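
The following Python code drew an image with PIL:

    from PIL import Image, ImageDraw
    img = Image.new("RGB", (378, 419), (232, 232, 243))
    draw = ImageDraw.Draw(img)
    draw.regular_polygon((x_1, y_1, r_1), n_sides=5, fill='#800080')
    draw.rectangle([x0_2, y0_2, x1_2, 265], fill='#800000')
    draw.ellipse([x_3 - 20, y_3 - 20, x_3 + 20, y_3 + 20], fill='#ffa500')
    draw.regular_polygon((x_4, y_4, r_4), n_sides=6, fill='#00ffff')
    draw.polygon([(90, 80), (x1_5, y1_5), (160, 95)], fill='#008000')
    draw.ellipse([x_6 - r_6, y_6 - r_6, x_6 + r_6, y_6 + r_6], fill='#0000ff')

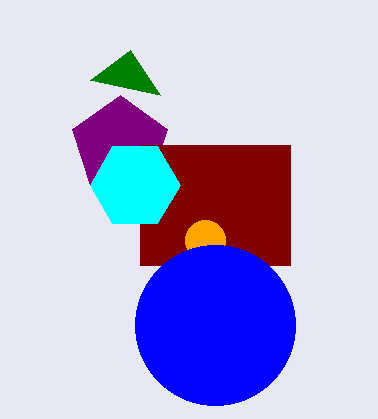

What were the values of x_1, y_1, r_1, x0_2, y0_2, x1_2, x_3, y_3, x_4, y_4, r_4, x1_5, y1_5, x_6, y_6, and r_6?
x_1 = 120
y_1 = 145
r_1 = 50
x0_2 = 140
y0_2 = 145
x1_2 = 290
x_3 = 205
y_3 = 240
x_4 = 135
y_4 = 185
r_4 = 45
x1_5 = 130
y1_5 = 50
x_6 = 215
y_6 = 325
r_6 = 80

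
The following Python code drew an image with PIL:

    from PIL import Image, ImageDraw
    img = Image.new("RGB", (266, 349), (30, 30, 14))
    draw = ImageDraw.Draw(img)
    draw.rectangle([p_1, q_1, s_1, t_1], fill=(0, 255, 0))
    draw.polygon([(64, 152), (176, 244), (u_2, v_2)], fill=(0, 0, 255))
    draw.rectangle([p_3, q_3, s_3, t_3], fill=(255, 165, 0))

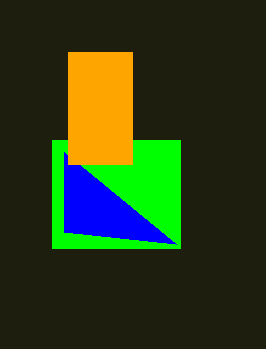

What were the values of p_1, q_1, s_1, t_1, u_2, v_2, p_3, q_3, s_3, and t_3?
p_1 = 52; q_1 = 140; s_1 = 180; t_1 = 248; u_2 = 64; v_2 = 232; p_3 = 68; q_3 = 52; s_3 = 132; t_3 = 164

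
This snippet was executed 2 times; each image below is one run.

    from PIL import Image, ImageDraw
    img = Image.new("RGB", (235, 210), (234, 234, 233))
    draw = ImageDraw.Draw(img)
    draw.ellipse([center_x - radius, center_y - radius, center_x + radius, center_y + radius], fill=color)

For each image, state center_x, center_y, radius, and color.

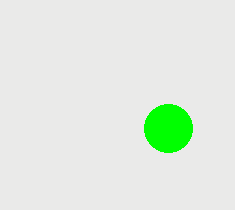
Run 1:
center_x = 168, center_y = 128, radius = 24, color = 'lime'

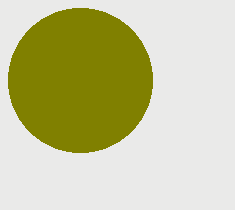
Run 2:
center_x = 80; center_y = 80; radius = 72; color = 'olive'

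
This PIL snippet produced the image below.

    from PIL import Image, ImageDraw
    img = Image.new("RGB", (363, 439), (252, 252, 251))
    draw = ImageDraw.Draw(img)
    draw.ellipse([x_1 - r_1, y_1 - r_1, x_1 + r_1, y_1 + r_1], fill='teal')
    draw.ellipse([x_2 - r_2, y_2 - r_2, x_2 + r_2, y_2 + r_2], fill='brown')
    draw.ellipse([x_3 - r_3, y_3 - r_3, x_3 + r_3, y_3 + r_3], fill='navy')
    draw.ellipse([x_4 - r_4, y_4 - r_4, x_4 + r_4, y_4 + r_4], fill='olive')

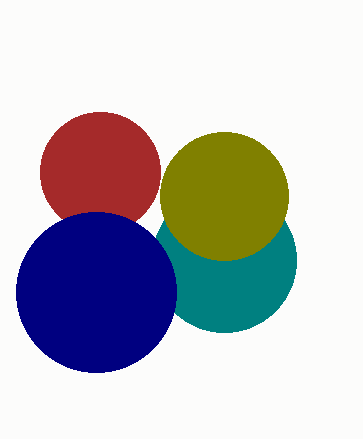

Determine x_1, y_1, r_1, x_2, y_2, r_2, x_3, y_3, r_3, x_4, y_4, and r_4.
x_1 = 224
y_1 = 260
r_1 = 72
x_2 = 100
y_2 = 172
r_2 = 60
x_3 = 96
y_3 = 292
r_3 = 80
x_4 = 224
y_4 = 196
r_4 = 64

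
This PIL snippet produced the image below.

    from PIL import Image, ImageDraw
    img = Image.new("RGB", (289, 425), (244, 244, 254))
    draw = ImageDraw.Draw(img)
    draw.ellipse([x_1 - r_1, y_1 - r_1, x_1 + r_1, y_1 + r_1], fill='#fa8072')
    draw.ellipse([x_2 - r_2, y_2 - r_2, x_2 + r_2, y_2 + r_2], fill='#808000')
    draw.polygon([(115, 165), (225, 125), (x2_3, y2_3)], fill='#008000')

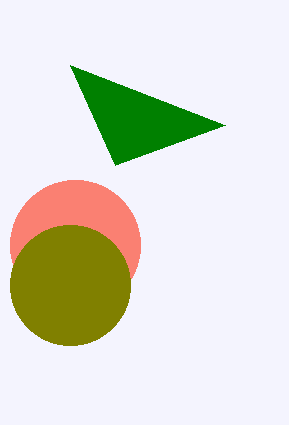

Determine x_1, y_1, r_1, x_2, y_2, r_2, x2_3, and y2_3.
x_1 = 75, y_1 = 245, r_1 = 65, x_2 = 70, y_2 = 285, r_2 = 60, x2_3 = 70, y2_3 = 65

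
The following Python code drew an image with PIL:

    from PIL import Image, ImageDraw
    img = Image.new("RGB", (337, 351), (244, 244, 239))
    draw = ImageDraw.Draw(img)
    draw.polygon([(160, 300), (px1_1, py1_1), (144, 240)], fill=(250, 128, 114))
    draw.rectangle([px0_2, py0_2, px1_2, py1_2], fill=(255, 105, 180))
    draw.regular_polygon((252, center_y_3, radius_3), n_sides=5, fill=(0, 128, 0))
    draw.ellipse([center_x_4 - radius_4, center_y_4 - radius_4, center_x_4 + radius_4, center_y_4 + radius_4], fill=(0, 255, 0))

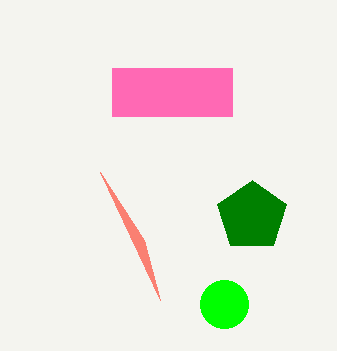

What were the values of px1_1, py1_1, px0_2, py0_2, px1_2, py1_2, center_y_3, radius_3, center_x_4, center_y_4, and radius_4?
px1_1 = 100
py1_1 = 172
px0_2 = 112
py0_2 = 68
px1_2 = 232
py1_2 = 116
center_y_3 = 216
radius_3 = 36
center_x_4 = 224
center_y_4 = 304
radius_4 = 24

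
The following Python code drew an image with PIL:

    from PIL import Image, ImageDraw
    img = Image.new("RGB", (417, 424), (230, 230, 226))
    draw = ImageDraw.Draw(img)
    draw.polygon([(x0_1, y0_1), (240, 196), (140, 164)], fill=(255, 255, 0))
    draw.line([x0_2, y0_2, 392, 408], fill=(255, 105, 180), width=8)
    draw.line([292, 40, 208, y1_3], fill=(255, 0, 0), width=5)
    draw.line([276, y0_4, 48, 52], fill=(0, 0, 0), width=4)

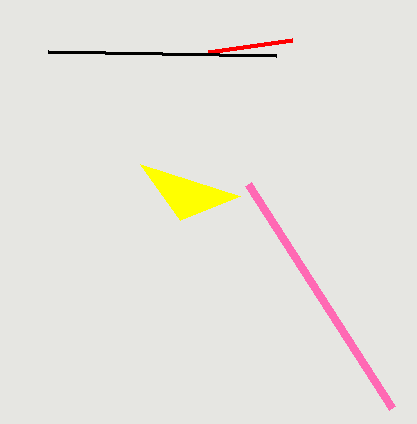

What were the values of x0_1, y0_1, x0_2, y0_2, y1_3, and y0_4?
x0_1 = 180, y0_1 = 220, x0_2 = 248, y0_2 = 184, y1_3 = 52, y0_4 = 56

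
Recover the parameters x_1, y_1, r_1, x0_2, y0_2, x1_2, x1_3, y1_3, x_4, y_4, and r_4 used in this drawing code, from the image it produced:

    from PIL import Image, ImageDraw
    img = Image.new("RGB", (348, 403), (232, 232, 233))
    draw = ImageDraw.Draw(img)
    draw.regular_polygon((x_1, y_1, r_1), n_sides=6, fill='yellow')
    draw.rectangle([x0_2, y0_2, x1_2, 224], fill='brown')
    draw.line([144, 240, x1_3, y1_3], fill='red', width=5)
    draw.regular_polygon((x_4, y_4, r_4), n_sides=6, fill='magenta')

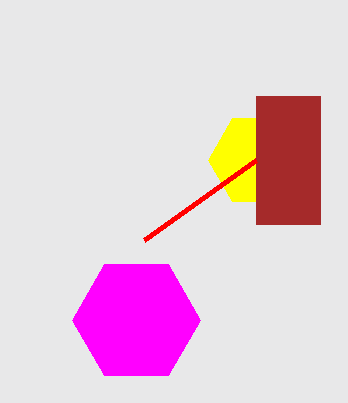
x_1 = 256
y_1 = 160
r_1 = 48
x0_2 = 256
y0_2 = 96
x1_2 = 320
x1_3 = 256
y1_3 = 160
x_4 = 136
y_4 = 320
r_4 = 64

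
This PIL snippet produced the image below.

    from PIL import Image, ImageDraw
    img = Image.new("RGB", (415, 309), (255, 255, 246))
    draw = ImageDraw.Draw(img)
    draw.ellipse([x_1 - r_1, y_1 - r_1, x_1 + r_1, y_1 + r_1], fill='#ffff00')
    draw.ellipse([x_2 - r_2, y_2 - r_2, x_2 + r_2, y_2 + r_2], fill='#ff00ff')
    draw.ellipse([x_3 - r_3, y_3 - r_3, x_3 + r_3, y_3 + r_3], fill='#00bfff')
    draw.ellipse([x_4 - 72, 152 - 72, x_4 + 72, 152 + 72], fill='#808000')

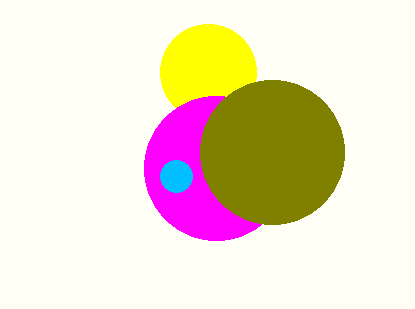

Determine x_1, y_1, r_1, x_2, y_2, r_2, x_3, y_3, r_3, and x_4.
x_1 = 208; y_1 = 72; r_1 = 48; x_2 = 216; y_2 = 168; r_2 = 72; x_3 = 176; y_3 = 176; r_3 = 16; x_4 = 272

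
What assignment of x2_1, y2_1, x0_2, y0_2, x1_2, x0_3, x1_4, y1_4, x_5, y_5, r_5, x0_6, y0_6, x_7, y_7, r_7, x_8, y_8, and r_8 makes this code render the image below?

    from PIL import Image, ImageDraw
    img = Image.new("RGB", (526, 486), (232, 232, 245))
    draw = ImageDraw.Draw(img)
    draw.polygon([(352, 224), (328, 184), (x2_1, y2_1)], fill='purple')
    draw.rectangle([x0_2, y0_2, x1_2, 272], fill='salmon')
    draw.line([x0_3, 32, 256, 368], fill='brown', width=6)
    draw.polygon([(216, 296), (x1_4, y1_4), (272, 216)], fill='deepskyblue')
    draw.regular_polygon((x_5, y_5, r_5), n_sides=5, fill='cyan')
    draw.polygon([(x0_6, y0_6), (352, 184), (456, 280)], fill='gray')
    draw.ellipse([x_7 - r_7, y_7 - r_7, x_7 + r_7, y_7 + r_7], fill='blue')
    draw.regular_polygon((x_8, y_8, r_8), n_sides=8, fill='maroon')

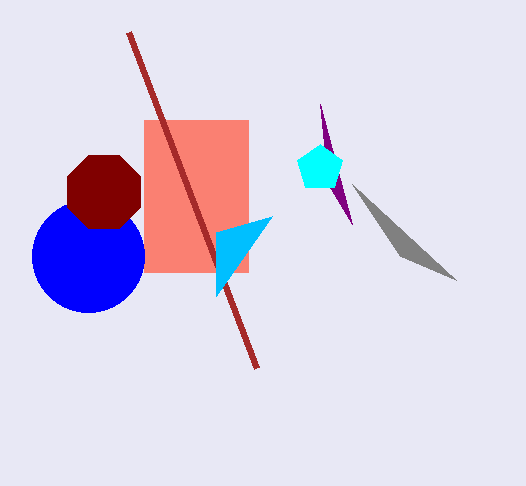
x2_1 = 320
y2_1 = 104
x0_2 = 144
y0_2 = 120
x1_2 = 248
x0_3 = 128
x1_4 = 216
y1_4 = 232
x_5 = 320
y_5 = 168
r_5 = 24
x0_6 = 400
y0_6 = 256
x_7 = 88
y_7 = 256
r_7 = 56
x_8 = 104
y_8 = 192
r_8 = 40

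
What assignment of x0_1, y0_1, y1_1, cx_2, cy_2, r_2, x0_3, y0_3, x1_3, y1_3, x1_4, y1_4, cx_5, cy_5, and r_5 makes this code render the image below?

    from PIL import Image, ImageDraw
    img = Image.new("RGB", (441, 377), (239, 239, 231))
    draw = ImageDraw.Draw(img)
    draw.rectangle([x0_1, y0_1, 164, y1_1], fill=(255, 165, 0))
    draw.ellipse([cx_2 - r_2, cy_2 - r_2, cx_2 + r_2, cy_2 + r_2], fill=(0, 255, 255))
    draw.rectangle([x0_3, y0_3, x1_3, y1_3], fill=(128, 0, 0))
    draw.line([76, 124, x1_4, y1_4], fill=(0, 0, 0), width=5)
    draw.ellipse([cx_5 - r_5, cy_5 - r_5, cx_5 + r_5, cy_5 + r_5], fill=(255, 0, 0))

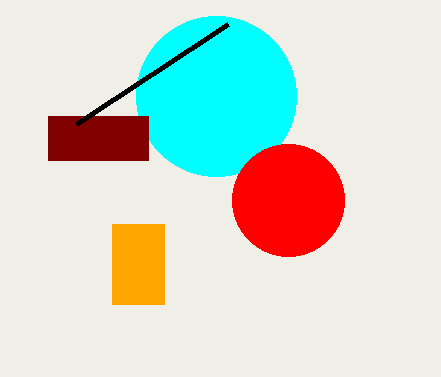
x0_1 = 112; y0_1 = 224; y1_1 = 304; cx_2 = 216; cy_2 = 96; r_2 = 80; x0_3 = 48; y0_3 = 116; x1_3 = 148; y1_3 = 160; x1_4 = 228; y1_4 = 24; cx_5 = 288; cy_5 = 200; r_5 = 56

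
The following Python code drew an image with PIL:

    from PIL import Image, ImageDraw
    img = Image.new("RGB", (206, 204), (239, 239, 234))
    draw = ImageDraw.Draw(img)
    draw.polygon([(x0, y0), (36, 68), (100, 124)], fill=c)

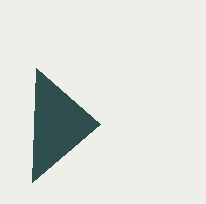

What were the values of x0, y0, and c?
x0 = 32, y0 = 182, c = 'darkslategray'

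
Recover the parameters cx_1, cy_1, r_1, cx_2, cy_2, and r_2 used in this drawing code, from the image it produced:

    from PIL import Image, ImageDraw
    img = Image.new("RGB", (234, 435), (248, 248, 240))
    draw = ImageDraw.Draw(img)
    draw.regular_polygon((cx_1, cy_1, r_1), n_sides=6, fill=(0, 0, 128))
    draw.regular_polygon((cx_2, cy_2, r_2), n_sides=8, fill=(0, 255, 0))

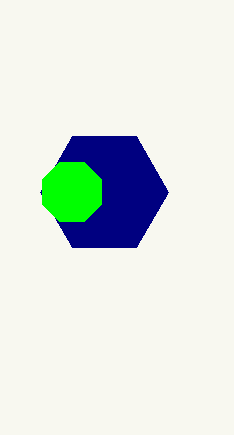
cx_1 = 104
cy_1 = 192
r_1 = 64
cx_2 = 72
cy_2 = 192
r_2 = 32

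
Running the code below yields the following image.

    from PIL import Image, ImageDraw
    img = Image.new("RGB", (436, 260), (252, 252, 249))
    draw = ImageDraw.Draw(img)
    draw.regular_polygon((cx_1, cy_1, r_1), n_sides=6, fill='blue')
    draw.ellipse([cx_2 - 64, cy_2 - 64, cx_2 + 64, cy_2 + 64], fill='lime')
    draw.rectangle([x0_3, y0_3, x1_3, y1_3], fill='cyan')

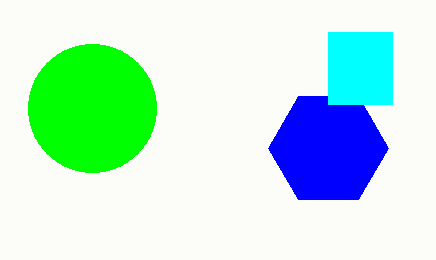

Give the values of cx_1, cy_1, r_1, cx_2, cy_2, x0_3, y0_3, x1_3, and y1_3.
cx_1 = 328, cy_1 = 148, r_1 = 60, cx_2 = 92, cy_2 = 108, x0_3 = 328, y0_3 = 32, x1_3 = 392, y1_3 = 104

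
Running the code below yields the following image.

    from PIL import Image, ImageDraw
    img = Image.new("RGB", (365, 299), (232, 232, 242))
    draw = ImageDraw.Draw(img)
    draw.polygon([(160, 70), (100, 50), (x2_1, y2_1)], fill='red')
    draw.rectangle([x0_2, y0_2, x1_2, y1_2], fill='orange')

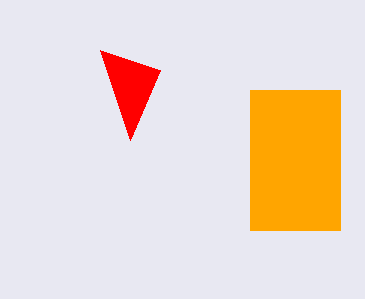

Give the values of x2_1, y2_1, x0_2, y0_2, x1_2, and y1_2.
x2_1 = 130, y2_1 = 140, x0_2 = 250, y0_2 = 90, x1_2 = 340, y1_2 = 230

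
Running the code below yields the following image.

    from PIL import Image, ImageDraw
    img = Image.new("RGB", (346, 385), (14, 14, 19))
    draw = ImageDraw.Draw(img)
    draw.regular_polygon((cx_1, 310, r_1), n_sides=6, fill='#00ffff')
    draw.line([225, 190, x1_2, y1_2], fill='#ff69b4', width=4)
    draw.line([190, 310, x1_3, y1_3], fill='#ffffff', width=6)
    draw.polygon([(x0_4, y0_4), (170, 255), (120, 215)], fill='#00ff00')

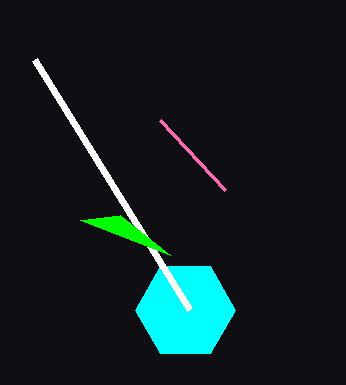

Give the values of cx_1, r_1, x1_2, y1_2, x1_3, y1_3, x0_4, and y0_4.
cx_1 = 185
r_1 = 50
x1_2 = 160
y1_2 = 120
x1_3 = 35
y1_3 = 60
x0_4 = 80
y0_4 = 220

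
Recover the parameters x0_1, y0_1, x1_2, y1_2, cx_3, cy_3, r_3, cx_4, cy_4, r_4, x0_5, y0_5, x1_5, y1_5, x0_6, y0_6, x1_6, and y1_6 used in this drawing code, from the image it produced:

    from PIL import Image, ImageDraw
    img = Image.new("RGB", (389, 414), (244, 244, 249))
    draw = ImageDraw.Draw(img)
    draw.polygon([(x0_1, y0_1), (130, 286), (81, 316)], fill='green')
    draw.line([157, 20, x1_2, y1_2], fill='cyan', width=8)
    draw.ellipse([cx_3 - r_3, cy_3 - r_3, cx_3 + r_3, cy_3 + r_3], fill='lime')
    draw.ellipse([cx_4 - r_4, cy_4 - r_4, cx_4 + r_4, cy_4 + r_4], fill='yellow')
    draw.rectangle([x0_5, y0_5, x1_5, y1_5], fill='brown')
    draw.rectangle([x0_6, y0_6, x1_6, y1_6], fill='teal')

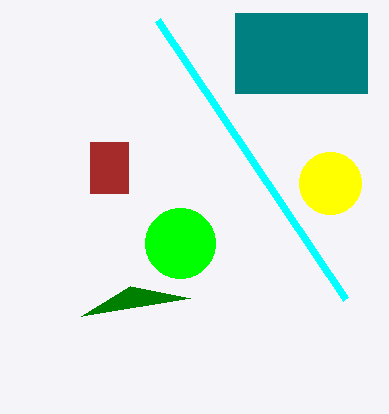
x0_1 = 190; y0_1 = 298; x1_2 = 345; y1_2 = 299; cx_3 = 180; cy_3 = 243; r_3 = 35; cx_4 = 330; cy_4 = 183; r_4 = 31; x0_5 = 90; y0_5 = 142; x1_5 = 128; y1_5 = 193; x0_6 = 235; y0_6 = 13; x1_6 = 367; y1_6 = 93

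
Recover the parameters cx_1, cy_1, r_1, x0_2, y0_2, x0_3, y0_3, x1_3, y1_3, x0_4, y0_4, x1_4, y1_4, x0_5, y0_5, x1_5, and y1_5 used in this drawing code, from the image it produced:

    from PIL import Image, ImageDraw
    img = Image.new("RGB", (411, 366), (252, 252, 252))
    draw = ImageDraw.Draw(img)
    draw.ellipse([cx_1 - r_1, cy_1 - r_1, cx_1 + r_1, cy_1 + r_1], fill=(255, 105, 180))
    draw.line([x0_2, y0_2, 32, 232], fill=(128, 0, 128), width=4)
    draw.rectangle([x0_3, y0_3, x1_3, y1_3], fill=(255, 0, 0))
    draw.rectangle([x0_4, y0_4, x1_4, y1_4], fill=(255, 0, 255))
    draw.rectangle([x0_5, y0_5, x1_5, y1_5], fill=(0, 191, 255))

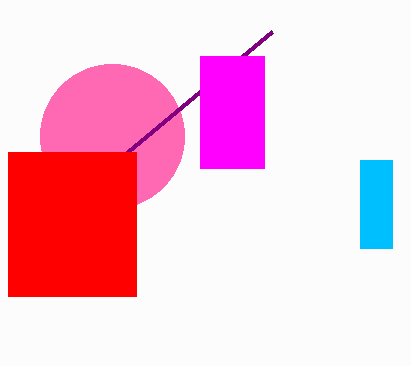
cx_1 = 112
cy_1 = 136
r_1 = 72
x0_2 = 272
y0_2 = 32
x0_3 = 8
y0_3 = 152
x1_3 = 136
y1_3 = 296
x0_4 = 200
y0_4 = 56
x1_4 = 264
y1_4 = 168
x0_5 = 360
y0_5 = 160
x1_5 = 392
y1_5 = 248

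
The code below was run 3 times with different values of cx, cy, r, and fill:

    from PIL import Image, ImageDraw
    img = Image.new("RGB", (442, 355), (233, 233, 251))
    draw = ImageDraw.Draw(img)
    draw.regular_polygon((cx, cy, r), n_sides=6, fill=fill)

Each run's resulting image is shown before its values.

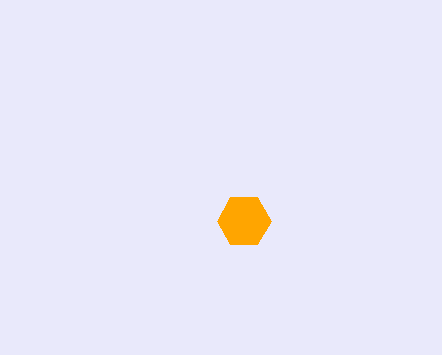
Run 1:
cx = 244; cy = 221; r = 27; fill = 'orange'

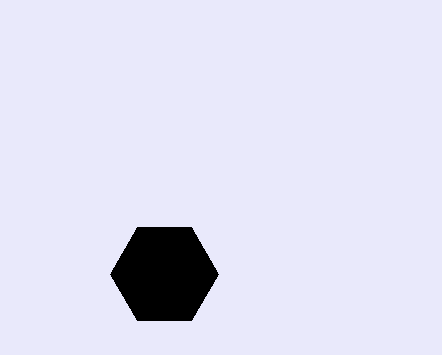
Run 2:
cx = 164, cy = 274, r = 54, fill = 'black'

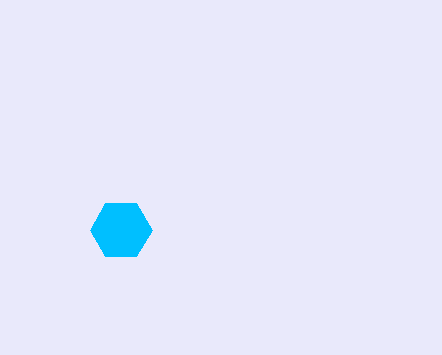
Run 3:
cx = 121
cy = 230
r = 31
fill = 'deepskyblue'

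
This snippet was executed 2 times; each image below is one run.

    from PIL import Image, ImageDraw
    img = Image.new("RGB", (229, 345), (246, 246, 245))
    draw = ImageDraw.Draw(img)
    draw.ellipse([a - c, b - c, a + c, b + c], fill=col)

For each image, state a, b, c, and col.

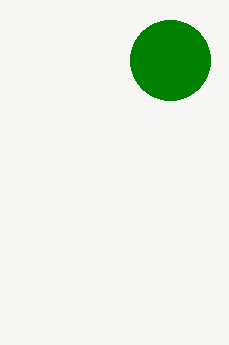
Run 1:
a = 170; b = 60; c = 40; col = 'green'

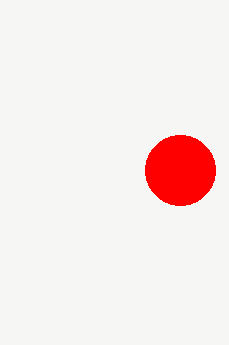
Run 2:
a = 180
b = 170
c = 35
col = 'red'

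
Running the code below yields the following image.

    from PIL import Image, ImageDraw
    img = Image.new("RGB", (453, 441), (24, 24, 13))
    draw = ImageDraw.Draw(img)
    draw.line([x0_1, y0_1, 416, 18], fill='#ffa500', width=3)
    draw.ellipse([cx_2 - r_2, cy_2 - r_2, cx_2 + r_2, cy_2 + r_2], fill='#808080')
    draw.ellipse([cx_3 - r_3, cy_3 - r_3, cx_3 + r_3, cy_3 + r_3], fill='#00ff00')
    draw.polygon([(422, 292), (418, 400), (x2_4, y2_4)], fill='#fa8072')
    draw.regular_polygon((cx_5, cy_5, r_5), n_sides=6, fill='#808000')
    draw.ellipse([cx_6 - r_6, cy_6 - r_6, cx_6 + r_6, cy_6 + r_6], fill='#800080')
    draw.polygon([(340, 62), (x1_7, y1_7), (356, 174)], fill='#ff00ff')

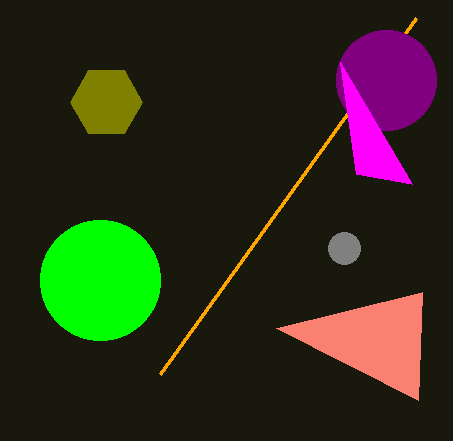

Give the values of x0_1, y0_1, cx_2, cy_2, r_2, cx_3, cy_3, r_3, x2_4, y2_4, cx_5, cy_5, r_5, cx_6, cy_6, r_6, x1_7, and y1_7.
x0_1 = 160; y0_1 = 374; cx_2 = 344; cy_2 = 248; r_2 = 16; cx_3 = 100; cy_3 = 280; r_3 = 60; x2_4 = 276; y2_4 = 328; cx_5 = 106; cy_5 = 102; r_5 = 36; cx_6 = 386; cy_6 = 80; r_6 = 50; x1_7 = 412; y1_7 = 184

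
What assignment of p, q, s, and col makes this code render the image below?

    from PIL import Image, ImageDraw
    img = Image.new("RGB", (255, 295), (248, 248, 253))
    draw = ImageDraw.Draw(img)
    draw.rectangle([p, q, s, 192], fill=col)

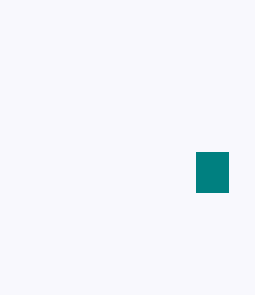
p = 196, q = 152, s = 228, col = 'teal'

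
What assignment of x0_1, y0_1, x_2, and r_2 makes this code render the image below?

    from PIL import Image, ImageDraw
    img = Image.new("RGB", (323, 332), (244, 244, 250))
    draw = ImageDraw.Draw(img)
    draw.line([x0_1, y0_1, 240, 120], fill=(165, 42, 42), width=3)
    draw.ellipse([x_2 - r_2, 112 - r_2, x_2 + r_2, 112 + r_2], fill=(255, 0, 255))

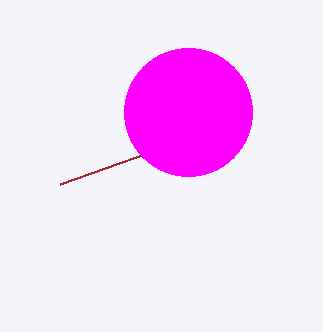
x0_1 = 60, y0_1 = 184, x_2 = 188, r_2 = 64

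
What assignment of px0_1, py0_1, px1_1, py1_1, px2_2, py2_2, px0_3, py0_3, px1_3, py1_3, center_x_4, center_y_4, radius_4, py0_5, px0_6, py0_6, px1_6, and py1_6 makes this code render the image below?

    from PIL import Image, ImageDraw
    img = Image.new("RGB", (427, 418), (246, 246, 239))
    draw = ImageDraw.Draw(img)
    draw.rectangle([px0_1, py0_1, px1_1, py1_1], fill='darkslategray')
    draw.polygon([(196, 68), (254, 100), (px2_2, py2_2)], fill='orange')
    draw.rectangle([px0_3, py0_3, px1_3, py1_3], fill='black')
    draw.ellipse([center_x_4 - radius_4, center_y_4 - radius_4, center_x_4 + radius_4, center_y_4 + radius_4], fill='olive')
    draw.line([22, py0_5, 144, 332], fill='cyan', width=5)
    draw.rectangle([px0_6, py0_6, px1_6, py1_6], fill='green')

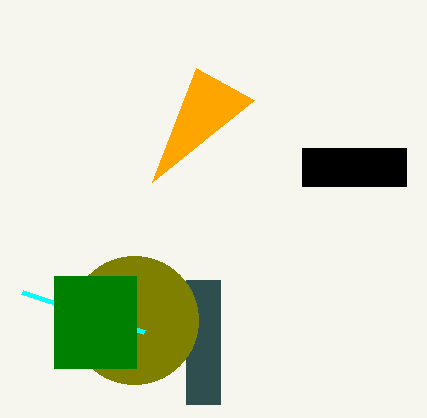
px0_1 = 186, py0_1 = 280, px1_1 = 220, py1_1 = 404, px2_2 = 152, py2_2 = 182, px0_3 = 302, py0_3 = 148, px1_3 = 406, py1_3 = 186, center_x_4 = 134, center_y_4 = 320, radius_4 = 64, py0_5 = 292, px0_6 = 54, py0_6 = 276, px1_6 = 136, py1_6 = 368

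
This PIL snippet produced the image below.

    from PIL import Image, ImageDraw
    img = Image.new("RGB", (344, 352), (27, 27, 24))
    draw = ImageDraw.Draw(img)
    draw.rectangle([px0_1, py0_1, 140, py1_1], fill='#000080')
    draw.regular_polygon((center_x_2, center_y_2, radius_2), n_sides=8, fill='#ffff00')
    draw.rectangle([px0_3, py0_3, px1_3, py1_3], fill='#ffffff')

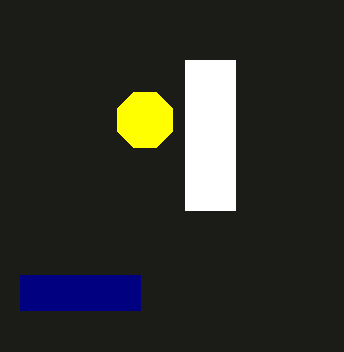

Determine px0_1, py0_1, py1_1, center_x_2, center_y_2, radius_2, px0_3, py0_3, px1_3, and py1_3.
px0_1 = 20, py0_1 = 275, py1_1 = 310, center_x_2 = 145, center_y_2 = 120, radius_2 = 30, px0_3 = 185, py0_3 = 60, px1_3 = 235, py1_3 = 210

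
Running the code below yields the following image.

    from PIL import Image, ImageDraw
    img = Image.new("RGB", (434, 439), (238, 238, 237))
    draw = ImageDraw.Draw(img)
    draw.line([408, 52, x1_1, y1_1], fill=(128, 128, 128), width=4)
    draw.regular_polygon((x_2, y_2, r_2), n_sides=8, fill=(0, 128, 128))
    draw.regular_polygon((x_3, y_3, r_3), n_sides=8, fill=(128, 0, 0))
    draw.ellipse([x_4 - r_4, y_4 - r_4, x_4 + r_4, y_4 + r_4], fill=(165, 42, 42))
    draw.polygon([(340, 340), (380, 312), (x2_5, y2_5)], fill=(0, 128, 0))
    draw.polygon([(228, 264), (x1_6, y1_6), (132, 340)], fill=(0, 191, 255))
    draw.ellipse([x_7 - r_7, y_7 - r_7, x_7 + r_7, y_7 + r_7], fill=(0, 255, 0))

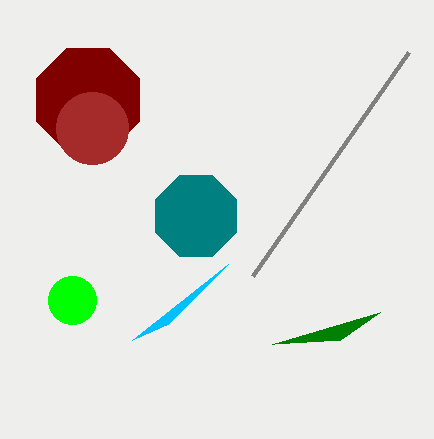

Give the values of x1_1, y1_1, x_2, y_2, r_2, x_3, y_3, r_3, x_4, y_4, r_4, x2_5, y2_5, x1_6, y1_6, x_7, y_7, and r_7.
x1_1 = 252
y1_1 = 276
x_2 = 196
y_2 = 216
r_2 = 44
x_3 = 88
y_3 = 100
r_3 = 56
x_4 = 92
y_4 = 128
r_4 = 36
x2_5 = 272
y2_5 = 344
x1_6 = 168
y1_6 = 324
x_7 = 72
y_7 = 300
r_7 = 24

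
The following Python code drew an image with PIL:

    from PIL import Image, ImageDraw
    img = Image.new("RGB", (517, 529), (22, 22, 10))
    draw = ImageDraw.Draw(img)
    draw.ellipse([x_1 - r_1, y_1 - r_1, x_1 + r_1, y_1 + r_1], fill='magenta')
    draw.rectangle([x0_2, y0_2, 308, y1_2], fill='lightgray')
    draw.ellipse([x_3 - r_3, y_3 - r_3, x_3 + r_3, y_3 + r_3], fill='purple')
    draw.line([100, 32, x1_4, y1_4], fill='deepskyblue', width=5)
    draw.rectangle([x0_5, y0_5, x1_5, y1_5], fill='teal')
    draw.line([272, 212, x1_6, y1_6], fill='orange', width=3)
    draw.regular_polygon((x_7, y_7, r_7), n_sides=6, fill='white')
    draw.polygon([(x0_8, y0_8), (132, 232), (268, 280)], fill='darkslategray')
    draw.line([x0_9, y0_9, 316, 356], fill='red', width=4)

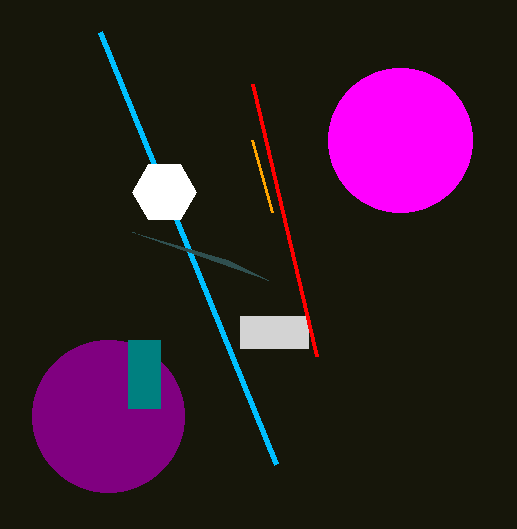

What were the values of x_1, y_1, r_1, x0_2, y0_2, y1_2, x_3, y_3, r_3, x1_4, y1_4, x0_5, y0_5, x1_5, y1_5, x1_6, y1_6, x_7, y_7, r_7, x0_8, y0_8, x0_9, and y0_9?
x_1 = 400
y_1 = 140
r_1 = 72
x0_2 = 240
y0_2 = 316
y1_2 = 348
x_3 = 108
y_3 = 416
r_3 = 76
x1_4 = 276
y1_4 = 464
x0_5 = 128
y0_5 = 340
x1_5 = 160
y1_5 = 408
x1_6 = 252
y1_6 = 140
x_7 = 164
y_7 = 192
r_7 = 32
x0_8 = 228
y0_8 = 260
x0_9 = 252
y0_9 = 84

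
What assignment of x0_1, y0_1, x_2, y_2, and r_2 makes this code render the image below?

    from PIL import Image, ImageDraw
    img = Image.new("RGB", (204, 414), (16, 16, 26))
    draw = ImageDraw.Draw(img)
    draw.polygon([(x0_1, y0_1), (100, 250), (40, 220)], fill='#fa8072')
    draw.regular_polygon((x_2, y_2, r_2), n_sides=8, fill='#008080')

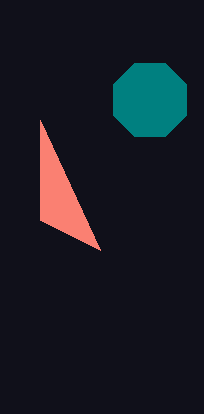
x0_1 = 40
y0_1 = 120
x_2 = 150
y_2 = 100
r_2 = 40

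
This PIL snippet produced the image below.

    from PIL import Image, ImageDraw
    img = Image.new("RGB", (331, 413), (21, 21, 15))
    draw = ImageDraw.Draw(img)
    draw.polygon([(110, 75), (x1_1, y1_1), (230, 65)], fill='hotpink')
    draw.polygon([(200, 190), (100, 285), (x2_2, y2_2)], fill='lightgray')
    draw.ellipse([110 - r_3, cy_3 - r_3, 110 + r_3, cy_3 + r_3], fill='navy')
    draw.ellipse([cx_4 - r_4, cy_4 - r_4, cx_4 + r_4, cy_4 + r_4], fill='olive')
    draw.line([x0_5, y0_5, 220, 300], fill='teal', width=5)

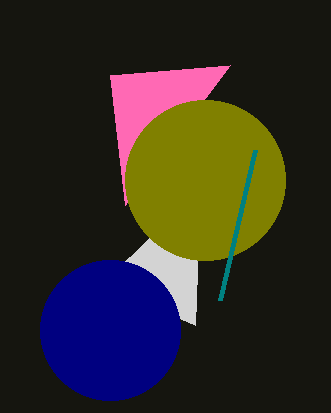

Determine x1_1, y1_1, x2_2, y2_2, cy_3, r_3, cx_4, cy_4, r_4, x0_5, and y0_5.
x1_1 = 125; y1_1 = 205; x2_2 = 195; y2_2 = 325; cy_3 = 330; r_3 = 70; cx_4 = 205; cy_4 = 180; r_4 = 80; x0_5 = 255; y0_5 = 150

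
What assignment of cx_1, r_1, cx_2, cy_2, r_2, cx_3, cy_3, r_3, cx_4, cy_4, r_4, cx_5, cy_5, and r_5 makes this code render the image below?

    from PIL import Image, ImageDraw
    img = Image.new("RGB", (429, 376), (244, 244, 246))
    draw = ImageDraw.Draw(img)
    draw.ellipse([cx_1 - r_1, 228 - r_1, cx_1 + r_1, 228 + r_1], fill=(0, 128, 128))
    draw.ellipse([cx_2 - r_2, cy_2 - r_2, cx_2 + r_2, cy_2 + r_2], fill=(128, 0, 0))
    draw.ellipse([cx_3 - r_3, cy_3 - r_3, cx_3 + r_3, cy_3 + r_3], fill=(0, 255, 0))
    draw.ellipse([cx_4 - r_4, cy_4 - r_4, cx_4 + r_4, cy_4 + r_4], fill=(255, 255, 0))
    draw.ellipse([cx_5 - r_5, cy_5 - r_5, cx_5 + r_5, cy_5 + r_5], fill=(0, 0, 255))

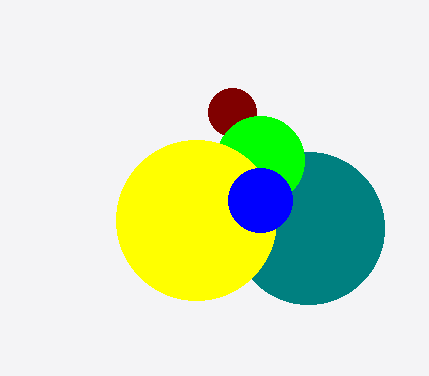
cx_1 = 308; r_1 = 76; cx_2 = 232; cy_2 = 112; r_2 = 24; cx_3 = 260; cy_3 = 160; r_3 = 44; cx_4 = 196; cy_4 = 220; r_4 = 80; cx_5 = 260; cy_5 = 200; r_5 = 32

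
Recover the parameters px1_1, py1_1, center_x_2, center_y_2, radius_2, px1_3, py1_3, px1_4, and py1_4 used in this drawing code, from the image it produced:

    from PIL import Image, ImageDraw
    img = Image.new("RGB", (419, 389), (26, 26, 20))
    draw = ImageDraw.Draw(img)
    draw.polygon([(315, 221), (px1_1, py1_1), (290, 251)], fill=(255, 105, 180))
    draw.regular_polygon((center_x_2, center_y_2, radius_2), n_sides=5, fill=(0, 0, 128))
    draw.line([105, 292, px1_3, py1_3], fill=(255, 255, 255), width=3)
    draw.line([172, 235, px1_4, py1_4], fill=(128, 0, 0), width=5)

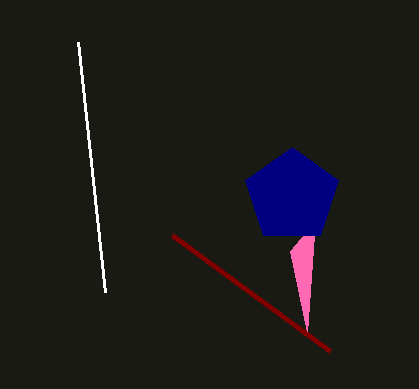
px1_1 = 307, py1_1 = 332, center_x_2 = 292, center_y_2 = 196, radius_2 = 49, px1_3 = 78, py1_3 = 42, px1_4 = 330, py1_4 = 351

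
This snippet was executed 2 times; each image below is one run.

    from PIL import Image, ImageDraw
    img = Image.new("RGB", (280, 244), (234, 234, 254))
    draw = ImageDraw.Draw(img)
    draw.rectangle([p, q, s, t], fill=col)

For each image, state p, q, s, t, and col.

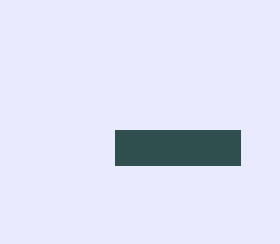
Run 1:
p = 115, q = 130, s = 240, t = 165, col = 'darkslategray'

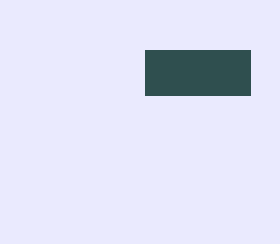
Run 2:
p = 145, q = 50, s = 250, t = 95, col = 'darkslategray'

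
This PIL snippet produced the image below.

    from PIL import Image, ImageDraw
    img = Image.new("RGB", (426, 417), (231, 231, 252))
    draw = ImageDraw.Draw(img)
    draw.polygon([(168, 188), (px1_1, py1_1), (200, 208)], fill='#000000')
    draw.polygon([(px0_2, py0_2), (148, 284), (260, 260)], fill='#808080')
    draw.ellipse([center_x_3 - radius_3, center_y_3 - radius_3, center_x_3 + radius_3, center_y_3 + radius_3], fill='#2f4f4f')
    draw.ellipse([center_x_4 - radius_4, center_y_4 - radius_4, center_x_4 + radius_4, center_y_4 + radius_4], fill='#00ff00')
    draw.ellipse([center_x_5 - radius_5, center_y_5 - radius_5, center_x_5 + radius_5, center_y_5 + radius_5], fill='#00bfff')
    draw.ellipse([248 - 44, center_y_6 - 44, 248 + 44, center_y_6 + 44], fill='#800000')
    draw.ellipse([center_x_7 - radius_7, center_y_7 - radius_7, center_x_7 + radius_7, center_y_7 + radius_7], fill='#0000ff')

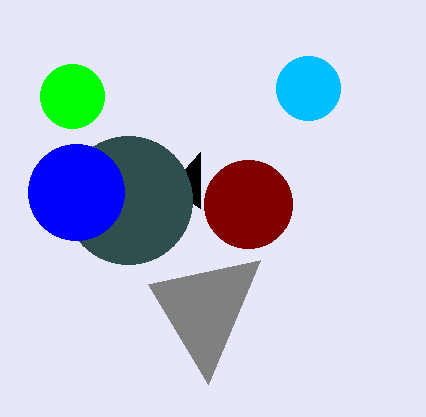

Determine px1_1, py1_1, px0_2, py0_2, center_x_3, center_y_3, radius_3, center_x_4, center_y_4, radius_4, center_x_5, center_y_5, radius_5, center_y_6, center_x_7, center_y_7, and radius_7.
px1_1 = 200; py1_1 = 152; px0_2 = 208; py0_2 = 384; center_x_3 = 128; center_y_3 = 200; radius_3 = 64; center_x_4 = 72; center_y_4 = 96; radius_4 = 32; center_x_5 = 308; center_y_5 = 88; radius_5 = 32; center_y_6 = 204; center_x_7 = 76; center_y_7 = 192; radius_7 = 48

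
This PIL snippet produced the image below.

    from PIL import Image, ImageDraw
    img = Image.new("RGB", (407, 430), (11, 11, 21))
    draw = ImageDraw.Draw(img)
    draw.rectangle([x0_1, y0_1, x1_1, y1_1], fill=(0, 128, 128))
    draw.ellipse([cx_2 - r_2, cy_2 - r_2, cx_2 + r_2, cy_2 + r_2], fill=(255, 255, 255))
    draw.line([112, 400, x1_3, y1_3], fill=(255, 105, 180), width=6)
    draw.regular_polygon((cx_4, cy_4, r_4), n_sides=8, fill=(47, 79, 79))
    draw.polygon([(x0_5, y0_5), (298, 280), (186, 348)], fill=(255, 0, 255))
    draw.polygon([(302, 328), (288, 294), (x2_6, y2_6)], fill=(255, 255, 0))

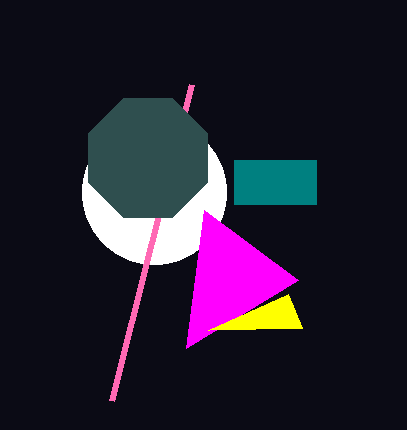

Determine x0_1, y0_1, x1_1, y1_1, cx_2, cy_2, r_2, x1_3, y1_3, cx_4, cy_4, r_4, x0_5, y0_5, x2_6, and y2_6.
x0_1 = 234, y0_1 = 160, x1_1 = 316, y1_1 = 204, cx_2 = 154, cy_2 = 192, r_2 = 72, x1_3 = 192, y1_3 = 84, cx_4 = 148, cy_4 = 158, r_4 = 64, x0_5 = 204, y0_5 = 210, x2_6 = 208, y2_6 = 330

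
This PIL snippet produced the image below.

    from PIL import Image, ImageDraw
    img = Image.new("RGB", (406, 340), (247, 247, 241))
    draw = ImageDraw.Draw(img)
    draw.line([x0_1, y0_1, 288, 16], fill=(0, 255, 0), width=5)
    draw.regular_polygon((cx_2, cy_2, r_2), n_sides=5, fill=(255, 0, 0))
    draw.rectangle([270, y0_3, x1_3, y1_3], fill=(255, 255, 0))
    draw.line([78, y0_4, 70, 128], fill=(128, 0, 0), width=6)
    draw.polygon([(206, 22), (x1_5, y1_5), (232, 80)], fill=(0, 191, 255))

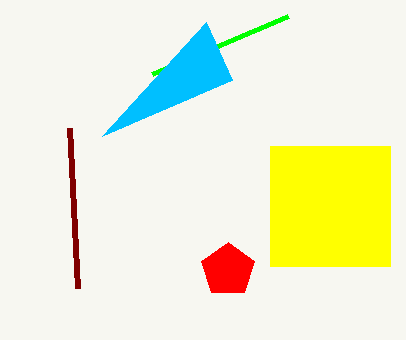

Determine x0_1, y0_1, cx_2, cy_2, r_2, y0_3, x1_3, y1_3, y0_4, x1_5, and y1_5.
x0_1 = 152
y0_1 = 74
cx_2 = 228
cy_2 = 270
r_2 = 28
y0_3 = 146
x1_3 = 390
y1_3 = 266
y0_4 = 288
x1_5 = 102
y1_5 = 136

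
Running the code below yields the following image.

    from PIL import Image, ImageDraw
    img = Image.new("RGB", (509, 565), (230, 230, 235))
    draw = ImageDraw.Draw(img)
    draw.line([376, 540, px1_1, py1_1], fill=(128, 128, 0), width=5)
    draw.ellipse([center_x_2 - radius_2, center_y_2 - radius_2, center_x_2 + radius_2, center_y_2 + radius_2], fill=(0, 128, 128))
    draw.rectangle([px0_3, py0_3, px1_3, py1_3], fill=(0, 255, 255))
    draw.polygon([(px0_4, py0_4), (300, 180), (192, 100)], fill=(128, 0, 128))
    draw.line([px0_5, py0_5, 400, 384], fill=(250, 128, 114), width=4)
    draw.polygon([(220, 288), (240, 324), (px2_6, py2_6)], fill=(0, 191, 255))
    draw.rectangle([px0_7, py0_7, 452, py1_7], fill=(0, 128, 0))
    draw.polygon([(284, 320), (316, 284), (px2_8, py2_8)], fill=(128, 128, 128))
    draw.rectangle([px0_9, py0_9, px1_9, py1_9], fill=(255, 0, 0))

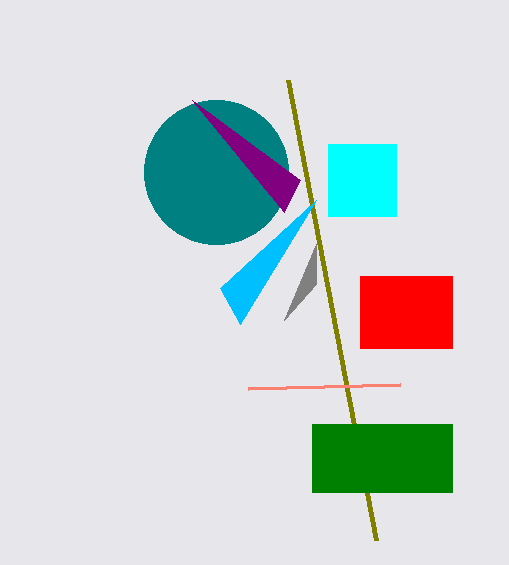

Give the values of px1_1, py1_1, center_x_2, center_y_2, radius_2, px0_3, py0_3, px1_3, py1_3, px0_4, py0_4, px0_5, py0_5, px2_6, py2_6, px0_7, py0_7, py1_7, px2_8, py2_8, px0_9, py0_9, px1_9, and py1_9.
px1_1 = 288, py1_1 = 80, center_x_2 = 216, center_y_2 = 172, radius_2 = 72, px0_3 = 328, py0_3 = 144, px1_3 = 396, py1_3 = 216, px0_4 = 284, py0_4 = 212, px0_5 = 248, py0_5 = 388, px2_6 = 316, py2_6 = 200, px0_7 = 312, py0_7 = 424, py1_7 = 492, px2_8 = 316, py2_8 = 244, px0_9 = 360, py0_9 = 276, px1_9 = 452, py1_9 = 348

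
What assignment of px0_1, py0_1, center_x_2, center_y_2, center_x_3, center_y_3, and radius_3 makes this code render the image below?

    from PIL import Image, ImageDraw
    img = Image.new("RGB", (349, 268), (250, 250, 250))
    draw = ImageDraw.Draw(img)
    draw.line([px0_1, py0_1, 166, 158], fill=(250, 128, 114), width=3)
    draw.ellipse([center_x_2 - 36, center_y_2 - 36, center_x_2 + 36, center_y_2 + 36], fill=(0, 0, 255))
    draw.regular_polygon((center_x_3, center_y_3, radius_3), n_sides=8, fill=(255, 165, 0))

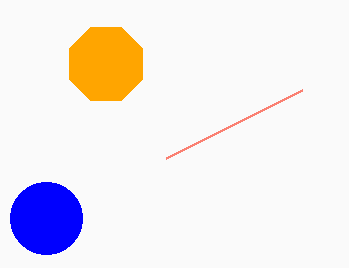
px0_1 = 302; py0_1 = 90; center_x_2 = 46; center_y_2 = 218; center_x_3 = 106; center_y_3 = 64; radius_3 = 40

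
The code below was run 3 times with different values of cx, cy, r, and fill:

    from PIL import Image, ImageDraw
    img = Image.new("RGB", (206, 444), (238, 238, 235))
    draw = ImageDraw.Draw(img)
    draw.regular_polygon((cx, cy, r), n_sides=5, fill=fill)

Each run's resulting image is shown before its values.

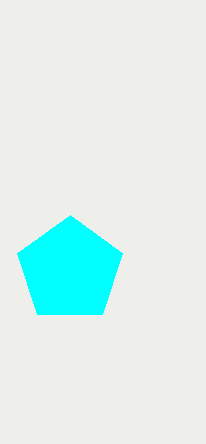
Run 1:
cx = 70; cy = 270; r = 55; fill = 'cyan'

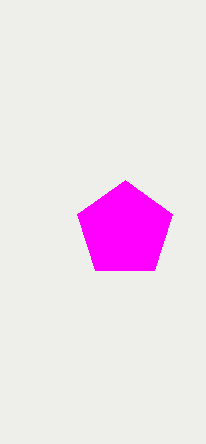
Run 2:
cx = 125, cy = 230, r = 50, fill = 'magenta'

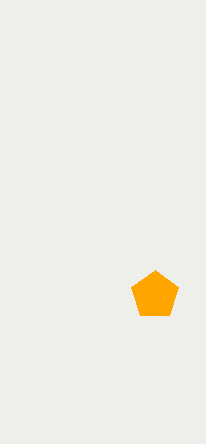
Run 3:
cx = 155, cy = 295, r = 25, fill = 'orange'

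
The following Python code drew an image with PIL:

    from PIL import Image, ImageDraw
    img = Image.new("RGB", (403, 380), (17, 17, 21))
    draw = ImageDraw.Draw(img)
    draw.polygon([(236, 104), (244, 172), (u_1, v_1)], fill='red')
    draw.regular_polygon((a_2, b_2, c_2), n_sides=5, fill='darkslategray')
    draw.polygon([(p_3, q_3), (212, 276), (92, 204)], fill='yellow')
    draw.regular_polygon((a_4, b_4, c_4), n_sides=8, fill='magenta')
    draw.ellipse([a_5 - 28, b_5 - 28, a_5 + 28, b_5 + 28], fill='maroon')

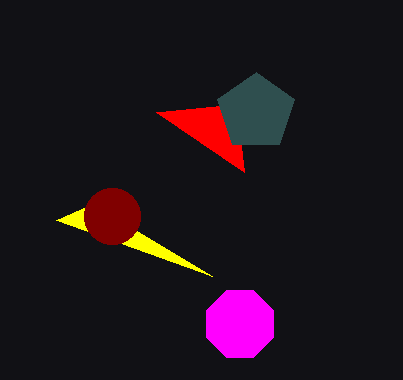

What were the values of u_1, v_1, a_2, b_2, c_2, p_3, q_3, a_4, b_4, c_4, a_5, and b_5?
u_1 = 156; v_1 = 112; a_2 = 256; b_2 = 112; c_2 = 40; p_3 = 56; q_3 = 220; a_4 = 240; b_4 = 324; c_4 = 36; a_5 = 112; b_5 = 216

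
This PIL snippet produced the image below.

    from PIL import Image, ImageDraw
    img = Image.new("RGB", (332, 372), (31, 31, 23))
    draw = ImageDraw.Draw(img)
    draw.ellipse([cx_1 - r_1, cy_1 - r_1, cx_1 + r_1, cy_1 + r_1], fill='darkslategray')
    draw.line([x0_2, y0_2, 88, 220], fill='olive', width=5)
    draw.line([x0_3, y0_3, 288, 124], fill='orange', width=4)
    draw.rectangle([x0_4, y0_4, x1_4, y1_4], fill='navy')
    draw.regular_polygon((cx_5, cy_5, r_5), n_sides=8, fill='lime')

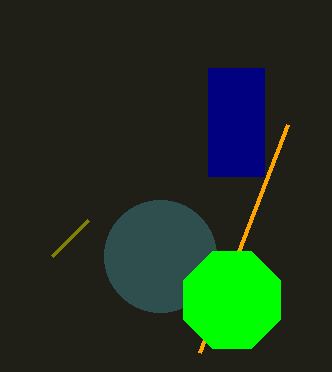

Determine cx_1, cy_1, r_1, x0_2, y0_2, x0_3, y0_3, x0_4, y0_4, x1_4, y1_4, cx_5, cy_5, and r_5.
cx_1 = 160; cy_1 = 256; r_1 = 56; x0_2 = 52; y0_2 = 256; x0_3 = 200; y0_3 = 352; x0_4 = 208; y0_4 = 68; x1_4 = 264; y1_4 = 176; cx_5 = 232; cy_5 = 300; r_5 = 52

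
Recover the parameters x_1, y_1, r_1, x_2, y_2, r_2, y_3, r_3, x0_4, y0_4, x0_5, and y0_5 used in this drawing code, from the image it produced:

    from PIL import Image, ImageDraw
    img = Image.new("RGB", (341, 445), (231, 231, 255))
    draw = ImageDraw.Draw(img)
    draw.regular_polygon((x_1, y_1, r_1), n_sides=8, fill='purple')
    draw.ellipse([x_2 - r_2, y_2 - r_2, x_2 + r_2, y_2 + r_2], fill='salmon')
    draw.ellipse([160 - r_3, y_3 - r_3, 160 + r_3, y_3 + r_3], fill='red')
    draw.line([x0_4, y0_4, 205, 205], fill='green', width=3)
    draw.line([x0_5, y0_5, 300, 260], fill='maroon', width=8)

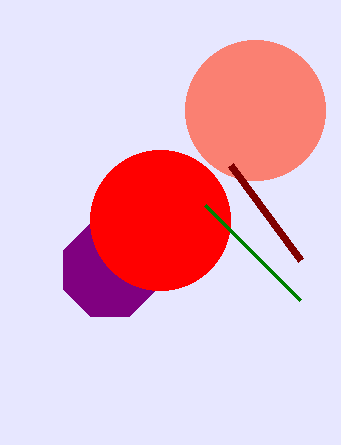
x_1 = 110
y_1 = 270
r_1 = 50
x_2 = 255
y_2 = 110
r_2 = 70
y_3 = 220
r_3 = 70
x0_4 = 300
y0_4 = 300
x0_5 = 230
y0_5 = 165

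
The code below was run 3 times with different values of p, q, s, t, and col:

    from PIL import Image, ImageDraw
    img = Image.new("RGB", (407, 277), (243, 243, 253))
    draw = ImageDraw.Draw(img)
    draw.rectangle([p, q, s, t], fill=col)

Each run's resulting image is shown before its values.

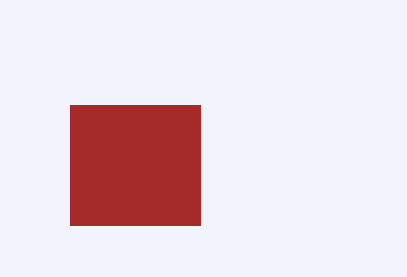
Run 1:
p = 70, q = 105, s = 200, t = 225, col = 'brown'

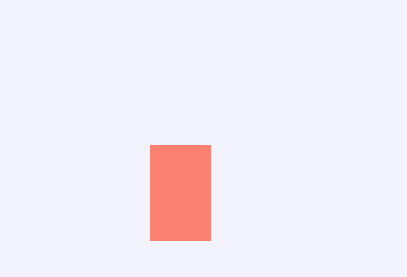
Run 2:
p = 150
q = 145
s = 210
t = 240
col = 'salmon'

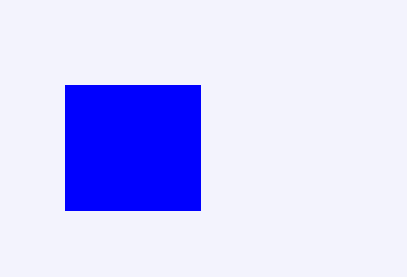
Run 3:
p = 65; q = 85; s = 200; t = 210; col = 'blue'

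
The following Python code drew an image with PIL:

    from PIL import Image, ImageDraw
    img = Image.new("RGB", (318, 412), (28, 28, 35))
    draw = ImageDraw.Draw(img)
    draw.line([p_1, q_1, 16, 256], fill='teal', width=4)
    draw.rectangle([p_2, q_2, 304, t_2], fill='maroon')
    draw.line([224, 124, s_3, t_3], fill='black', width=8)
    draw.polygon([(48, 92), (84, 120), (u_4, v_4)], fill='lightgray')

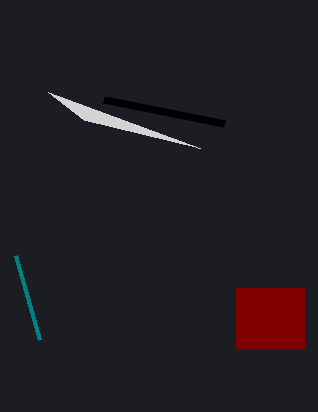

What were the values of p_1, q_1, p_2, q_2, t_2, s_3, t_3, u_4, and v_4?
p_1 = 40; q_1 = 340; p_2 = 236; q_2 = 288; t_2 = 348; s_3 = 104; t_3 = 100; u_4 = 200; v_4 = 148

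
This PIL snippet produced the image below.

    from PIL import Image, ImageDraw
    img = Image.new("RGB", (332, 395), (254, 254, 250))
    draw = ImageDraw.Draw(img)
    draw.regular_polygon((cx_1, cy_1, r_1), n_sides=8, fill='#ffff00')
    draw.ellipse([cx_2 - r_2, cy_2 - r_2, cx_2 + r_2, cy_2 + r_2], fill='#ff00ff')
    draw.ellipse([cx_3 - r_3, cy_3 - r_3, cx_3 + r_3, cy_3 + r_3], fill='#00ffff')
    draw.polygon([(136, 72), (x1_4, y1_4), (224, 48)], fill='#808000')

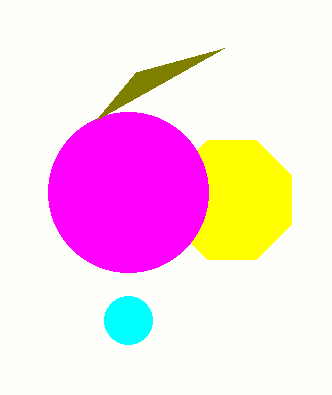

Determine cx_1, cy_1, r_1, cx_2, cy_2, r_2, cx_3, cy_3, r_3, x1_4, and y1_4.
cx_1 = 232, cy_1 = 200, r_1 = 64, cx_2 = 128, cy_2 = 192, r_2 = 80, cx_3 = 128, cy_3 = 320, r_3 = 24, x1_4 = 96, y1_4 = 120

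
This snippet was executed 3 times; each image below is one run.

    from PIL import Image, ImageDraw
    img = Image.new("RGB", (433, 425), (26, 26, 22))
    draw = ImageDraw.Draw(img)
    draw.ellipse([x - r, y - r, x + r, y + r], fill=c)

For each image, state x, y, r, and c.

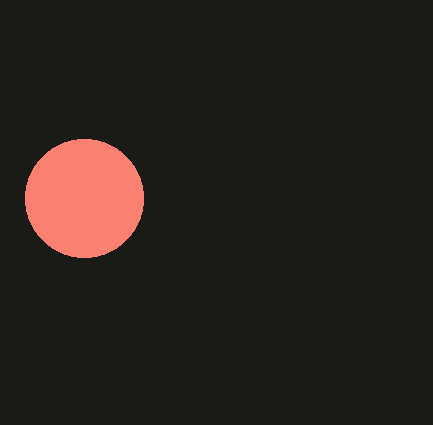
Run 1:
x = 84, y = 198, r = 59, c = 'salmon'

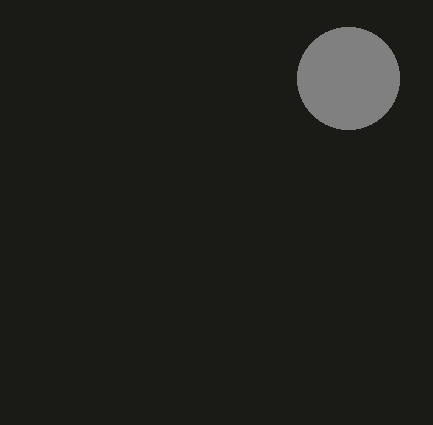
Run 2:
x = 348; y = 78; r = 51; c = 'gray'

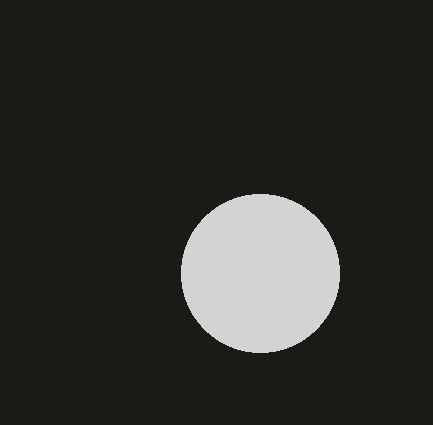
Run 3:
x = 260; y = 273; r = 79; c = 'lightgray'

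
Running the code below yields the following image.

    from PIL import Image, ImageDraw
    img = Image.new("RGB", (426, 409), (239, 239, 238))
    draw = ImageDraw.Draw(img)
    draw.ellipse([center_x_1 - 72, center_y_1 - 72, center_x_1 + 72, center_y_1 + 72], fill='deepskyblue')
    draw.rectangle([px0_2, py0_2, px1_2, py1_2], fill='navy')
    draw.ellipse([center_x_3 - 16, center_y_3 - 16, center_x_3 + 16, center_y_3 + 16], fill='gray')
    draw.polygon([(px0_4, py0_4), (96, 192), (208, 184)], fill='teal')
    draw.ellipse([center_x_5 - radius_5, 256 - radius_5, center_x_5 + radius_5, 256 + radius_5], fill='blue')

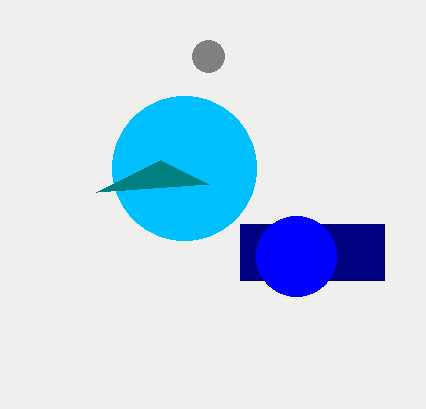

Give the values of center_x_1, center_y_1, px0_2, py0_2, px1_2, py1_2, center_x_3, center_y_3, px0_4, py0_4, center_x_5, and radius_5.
center_x_1 = 184
center_y_1 = 168
px0_2 = 240
py0_2 = 224
px1_2 = 384
py1_2 = 280
center_x_3 = 208
center_y_3 = 56
px0_4 = 160
py0_4 = 160
center_x_5 = 296
radius_5 = 40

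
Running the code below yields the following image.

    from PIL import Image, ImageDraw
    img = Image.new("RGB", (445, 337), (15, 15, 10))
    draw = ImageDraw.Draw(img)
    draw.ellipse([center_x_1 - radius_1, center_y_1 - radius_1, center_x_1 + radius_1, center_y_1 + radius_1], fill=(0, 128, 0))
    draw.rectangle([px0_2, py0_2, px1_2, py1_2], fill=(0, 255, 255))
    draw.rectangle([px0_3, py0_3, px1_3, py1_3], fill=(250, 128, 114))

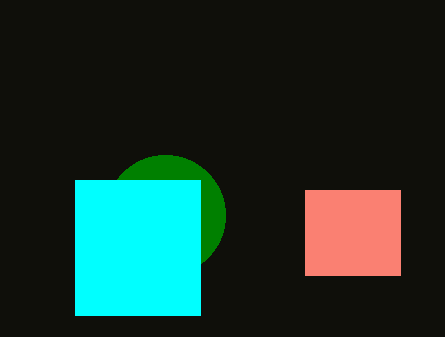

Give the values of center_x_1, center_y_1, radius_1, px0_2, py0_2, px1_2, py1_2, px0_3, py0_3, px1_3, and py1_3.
center_x_1 = 165
center_y_1 = 215
radius_1 = 60
px0_2 = 75
py0_2 = 180
px1_2 = 200
py1_2 = 315
px0_3 = 305
py0_3 = 190
px1_3 = 400
py1_3 = 275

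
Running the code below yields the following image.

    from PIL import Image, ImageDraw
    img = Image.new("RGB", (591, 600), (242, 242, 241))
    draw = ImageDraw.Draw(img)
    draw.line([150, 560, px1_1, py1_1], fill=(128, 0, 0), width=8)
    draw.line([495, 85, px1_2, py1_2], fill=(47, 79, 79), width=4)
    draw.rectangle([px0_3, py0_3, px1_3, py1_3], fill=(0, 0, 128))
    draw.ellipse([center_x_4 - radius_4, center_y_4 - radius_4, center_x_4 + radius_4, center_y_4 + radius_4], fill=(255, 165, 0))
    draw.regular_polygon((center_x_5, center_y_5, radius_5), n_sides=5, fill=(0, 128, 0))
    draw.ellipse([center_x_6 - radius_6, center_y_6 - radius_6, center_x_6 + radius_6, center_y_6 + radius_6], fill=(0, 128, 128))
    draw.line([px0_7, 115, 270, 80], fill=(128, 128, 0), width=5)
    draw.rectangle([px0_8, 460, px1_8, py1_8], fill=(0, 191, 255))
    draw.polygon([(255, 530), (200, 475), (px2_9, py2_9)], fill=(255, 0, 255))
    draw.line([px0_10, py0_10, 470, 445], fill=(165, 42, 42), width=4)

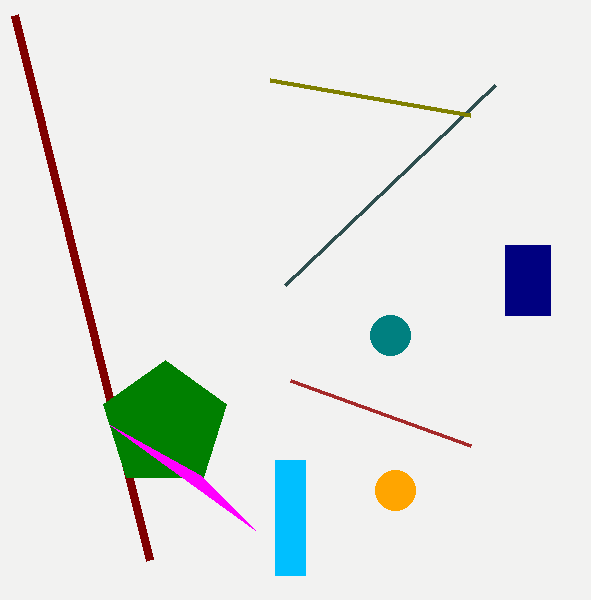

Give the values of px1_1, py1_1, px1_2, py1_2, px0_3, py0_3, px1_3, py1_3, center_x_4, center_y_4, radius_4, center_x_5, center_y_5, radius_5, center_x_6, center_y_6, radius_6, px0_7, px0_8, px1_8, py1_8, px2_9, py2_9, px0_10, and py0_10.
px1_1 = 15
py1_1 = 15
px1_2 = 285
py1_2 = 285
px0_3 = 505
py0_3 = 245
px1_3 = 550
py1_3 = 315
center_x_4 = 395
center_y_4 = 490
radius_4 = 20
center_x_5 = 165
center_y_5 = 425
radius_5 = 65
center_x_6 = 390
center_y_6 = 335
radius_6 = 20
px0_7 = 470
px0_8 = 275
px1_8 = 305
py1_8 = 575
px2_9 = 110
py2_9 = 425
px0_10 = 290
py0_10 = 380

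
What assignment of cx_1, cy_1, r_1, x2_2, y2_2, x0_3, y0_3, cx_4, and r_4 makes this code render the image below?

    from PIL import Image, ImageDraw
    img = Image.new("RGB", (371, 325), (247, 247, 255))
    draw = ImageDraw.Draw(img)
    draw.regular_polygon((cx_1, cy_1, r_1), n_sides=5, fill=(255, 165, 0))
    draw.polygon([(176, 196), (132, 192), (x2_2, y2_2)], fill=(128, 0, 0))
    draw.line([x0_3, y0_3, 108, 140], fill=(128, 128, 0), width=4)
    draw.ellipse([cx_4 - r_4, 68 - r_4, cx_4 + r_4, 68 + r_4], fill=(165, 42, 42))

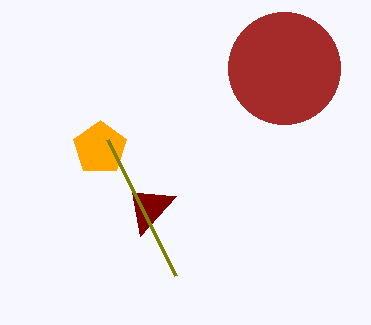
cx_1 = 100; cy_1 = 148; r_1 = 28; x2_2 = 140; y2_2 = 236; x0_3 = 176; y0_3 = 276; cx_4 = 284; r_4 = 56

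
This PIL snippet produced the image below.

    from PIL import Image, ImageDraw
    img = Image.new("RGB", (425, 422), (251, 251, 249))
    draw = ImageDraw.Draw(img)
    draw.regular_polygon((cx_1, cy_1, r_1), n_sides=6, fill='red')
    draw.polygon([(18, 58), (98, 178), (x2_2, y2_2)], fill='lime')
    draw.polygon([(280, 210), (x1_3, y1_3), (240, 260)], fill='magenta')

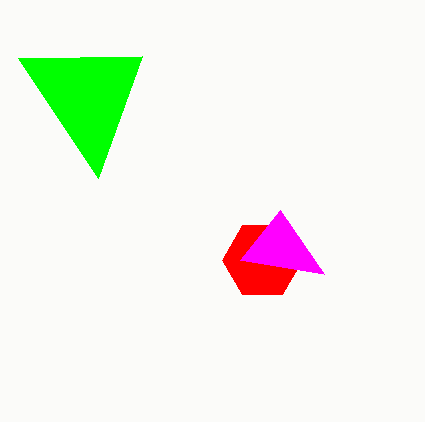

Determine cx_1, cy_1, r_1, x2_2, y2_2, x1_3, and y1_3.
cx_1 = 262, cy_1 = 260, r_1 = 40, x2_2 = 142, y2_2 = 56, x1_3 = 324, y1_3 = 274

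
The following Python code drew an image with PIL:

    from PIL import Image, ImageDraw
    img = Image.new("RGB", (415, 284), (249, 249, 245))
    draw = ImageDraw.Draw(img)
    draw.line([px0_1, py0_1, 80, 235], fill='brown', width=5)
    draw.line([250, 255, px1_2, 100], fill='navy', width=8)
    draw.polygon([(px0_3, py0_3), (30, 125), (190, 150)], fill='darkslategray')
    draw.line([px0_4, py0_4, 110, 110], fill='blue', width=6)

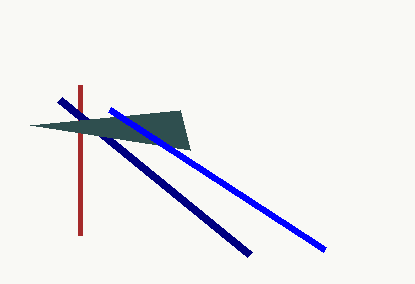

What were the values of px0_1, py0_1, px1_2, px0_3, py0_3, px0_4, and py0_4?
px0_1 = 80, py0_1 = 85, px1_2 = 60, px0_3 = 180, py0_3 = 110, px0_4 = 325, py0_4 = 250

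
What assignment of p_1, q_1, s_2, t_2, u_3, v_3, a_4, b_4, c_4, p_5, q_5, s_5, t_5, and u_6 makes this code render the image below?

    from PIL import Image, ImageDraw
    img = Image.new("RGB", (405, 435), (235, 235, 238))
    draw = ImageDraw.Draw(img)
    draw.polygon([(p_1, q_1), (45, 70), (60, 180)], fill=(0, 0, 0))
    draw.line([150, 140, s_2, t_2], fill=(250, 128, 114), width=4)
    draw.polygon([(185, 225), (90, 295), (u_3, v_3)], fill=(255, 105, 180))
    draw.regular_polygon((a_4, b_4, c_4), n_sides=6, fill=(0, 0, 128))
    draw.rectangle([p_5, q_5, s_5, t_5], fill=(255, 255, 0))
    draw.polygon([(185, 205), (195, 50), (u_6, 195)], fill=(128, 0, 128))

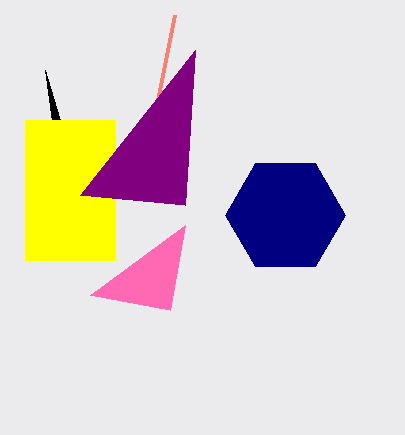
p_1 = 60
q_1 = 120
s_2 = 175
t_2 = 15
u_3 = 170
v_3 = 310
a_4 = 285
b_4 = 215
c_4 = 60
p_5 = 25
q_5 = 120
s_5 = 115
t_5 = 260
u_6 = 80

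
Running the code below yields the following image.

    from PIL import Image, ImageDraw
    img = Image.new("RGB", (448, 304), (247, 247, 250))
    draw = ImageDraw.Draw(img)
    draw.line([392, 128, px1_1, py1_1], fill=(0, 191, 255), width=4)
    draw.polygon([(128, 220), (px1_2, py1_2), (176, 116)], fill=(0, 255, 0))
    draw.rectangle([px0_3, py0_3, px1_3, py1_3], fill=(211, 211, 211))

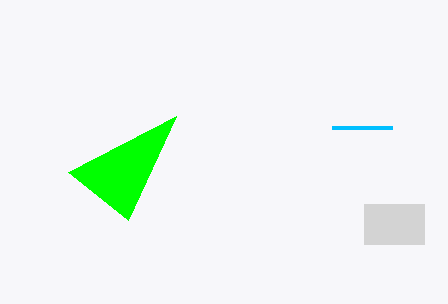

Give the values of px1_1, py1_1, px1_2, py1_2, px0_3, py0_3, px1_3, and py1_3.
px1_1 = 332
py1_1 = 128
px1_2 = 68
py1_2 = 172
px0_3 = 364
py0_3 = 204
px1_3 = 424
py1_3 = 244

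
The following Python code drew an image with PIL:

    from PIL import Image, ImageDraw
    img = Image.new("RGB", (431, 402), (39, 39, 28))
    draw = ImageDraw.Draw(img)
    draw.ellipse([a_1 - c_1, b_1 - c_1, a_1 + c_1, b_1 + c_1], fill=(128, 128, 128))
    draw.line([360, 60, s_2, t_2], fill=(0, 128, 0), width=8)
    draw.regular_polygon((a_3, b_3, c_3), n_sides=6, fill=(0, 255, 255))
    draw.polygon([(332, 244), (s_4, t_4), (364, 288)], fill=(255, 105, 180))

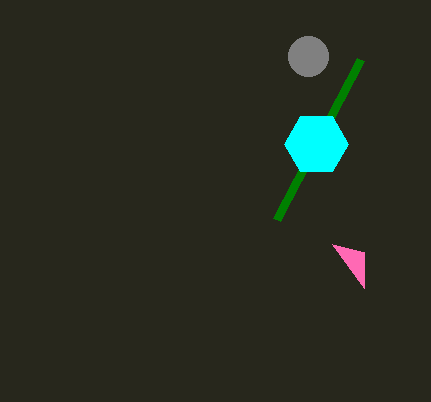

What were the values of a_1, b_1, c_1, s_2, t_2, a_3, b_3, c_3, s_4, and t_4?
a_1 = 308
b_1 = 56
c_1 = 20
s_2 = 276
t_2 = 220
a_3 = 316
b_3 = 144
c_3 = 32
s_4 = 364
t_4 = 252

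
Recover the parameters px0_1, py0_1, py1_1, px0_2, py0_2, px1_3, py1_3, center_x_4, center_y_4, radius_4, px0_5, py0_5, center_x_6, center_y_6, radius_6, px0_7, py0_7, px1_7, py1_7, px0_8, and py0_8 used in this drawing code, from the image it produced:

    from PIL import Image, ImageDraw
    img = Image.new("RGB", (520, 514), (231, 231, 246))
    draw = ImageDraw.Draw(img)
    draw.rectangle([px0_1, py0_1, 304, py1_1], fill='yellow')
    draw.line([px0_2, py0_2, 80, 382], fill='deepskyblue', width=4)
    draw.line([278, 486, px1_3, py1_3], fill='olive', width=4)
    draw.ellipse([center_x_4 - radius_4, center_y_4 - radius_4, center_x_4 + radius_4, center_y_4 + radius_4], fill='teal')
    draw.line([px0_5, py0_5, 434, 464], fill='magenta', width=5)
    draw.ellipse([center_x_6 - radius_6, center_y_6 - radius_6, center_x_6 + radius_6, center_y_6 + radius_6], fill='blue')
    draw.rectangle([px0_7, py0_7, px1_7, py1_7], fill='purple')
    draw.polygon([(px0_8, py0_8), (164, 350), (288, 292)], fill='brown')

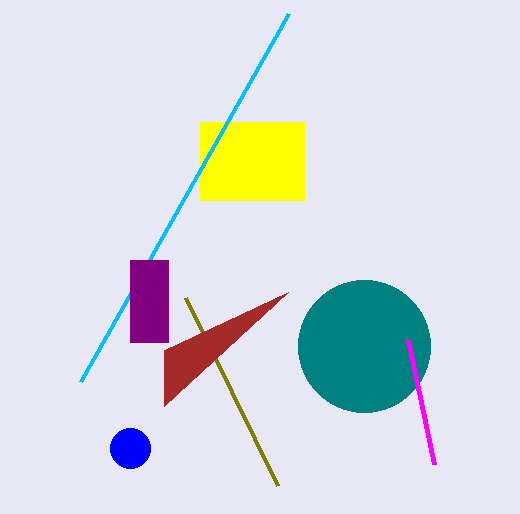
px0_1 = 200; py0_1 = 122; py1_1 = 200; px0_2 = 288; py0_2 = 14; px1_3 = 186; py1_3 = 298; center_x_4 = 364; center_y_4 = 346; radius_4 = 66; px0_5 = 408; py0_5 = 340; center_x_6 = 130; center_y_6 = 448; radius_6 = 20; px0_7 = 130; py0_7 = 260; px1_7 = 168; py1_7 = 342; px0_8 = 164; py0_8 = 406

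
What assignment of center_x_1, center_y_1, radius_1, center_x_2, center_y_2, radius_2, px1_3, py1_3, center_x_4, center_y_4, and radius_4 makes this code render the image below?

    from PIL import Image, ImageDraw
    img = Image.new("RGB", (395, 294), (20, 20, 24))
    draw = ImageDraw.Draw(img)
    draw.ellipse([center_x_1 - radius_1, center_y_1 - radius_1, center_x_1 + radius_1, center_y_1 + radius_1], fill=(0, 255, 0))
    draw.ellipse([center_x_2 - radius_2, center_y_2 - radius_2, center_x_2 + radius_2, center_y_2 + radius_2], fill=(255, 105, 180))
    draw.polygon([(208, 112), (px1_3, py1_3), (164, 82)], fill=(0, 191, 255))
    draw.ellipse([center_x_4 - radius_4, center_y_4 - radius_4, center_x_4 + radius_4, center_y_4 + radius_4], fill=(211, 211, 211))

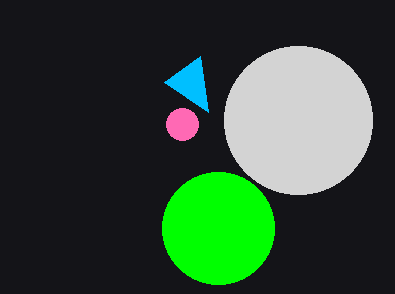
center_x_1 = 218
center_y_1 = 228
radius_1 = 56
center_x_2 = 182
center_y_2 = 124
radius_2 = 16
px1_3 = 200
py1_3 = 56
center_x_4 = 298
center_y_4 = 120
radius_4 = 74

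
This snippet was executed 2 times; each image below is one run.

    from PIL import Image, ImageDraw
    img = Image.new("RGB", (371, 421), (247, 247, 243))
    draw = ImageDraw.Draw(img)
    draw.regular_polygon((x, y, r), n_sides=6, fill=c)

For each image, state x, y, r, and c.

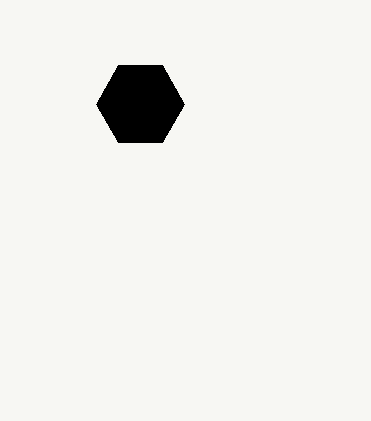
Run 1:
x = 140; y = 104; r = 44; c = 'black'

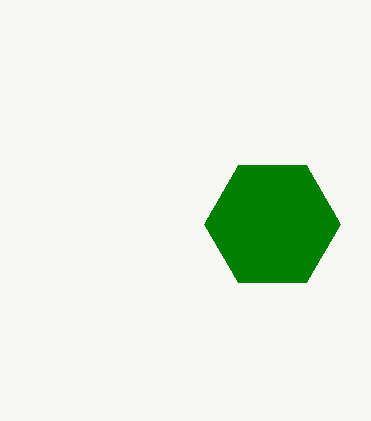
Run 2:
x = 272
y = 224
r = 68
c = 'green'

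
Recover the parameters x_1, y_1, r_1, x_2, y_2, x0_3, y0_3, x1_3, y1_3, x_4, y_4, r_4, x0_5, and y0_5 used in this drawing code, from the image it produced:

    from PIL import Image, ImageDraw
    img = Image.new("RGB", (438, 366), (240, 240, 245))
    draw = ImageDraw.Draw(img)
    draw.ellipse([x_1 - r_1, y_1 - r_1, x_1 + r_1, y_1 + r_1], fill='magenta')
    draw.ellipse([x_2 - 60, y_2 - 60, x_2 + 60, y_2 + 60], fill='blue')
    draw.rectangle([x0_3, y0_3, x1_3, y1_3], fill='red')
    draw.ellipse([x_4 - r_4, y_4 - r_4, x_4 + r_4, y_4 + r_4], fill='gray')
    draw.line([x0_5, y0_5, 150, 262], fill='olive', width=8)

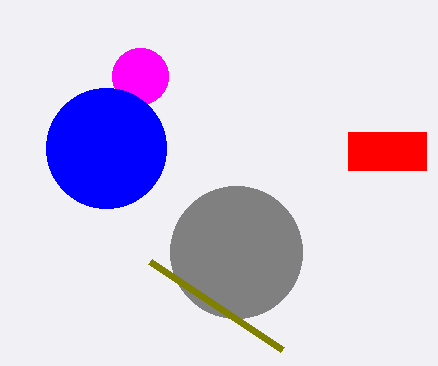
x_1 = 140; y_1 = 76; r_1 = 28; x_2 = 106; y_2 = 148; x0_3 = 348; y0_3 = 132; x1_3 = 426; y1_3 = 170; x_4 = 236; y_4 = 252; r_4 = 66; x0_5 = 282; y0_5 = 350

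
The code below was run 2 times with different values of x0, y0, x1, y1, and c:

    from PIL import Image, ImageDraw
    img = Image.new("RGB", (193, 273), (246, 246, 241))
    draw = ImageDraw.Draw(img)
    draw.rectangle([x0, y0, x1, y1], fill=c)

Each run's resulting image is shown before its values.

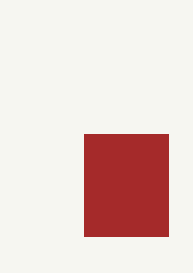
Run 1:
x0 = 84, y0 = 134, x1 = 168, y1 = 236, c = 'brown'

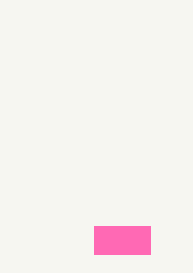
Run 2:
x0 = 94
y0 = 226
x1 = 150
y1 = 254
c = 'hotpink'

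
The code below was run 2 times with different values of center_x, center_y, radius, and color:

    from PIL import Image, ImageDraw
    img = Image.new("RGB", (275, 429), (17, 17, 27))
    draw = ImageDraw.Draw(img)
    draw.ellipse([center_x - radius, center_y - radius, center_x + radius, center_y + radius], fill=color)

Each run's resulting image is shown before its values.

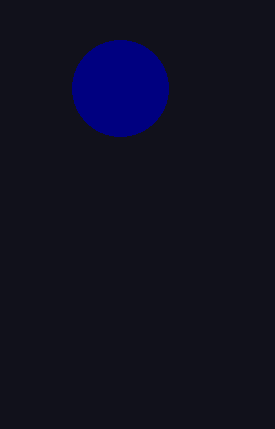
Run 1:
center_x = 120
center_y = 88
radius = 48
color = 'navy'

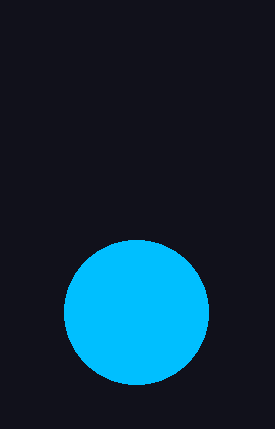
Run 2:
center_x = 136; center_y = 312; radius = 72; color = 'deepskyblue'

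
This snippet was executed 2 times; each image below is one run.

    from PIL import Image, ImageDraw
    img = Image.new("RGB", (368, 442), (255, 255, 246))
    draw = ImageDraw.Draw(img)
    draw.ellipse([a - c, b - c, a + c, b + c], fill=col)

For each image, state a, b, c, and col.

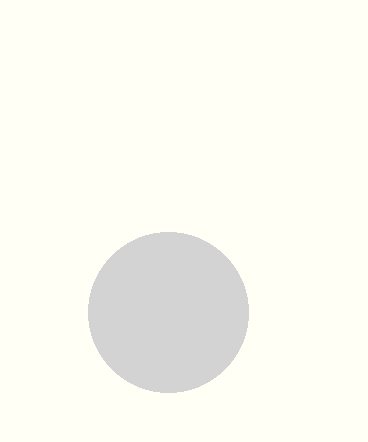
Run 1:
a = 168, b = 312, c = 80, col = 'lightgray'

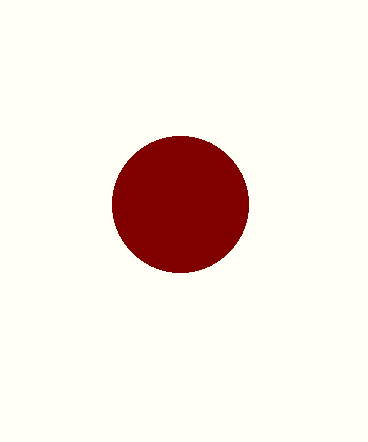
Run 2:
a = 180; b = 204; c = 68; col = 'maroon'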